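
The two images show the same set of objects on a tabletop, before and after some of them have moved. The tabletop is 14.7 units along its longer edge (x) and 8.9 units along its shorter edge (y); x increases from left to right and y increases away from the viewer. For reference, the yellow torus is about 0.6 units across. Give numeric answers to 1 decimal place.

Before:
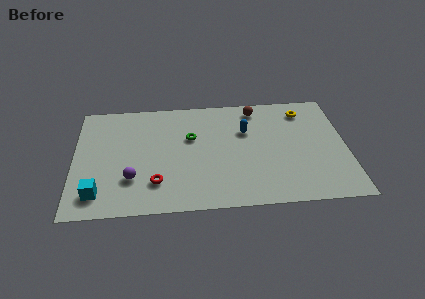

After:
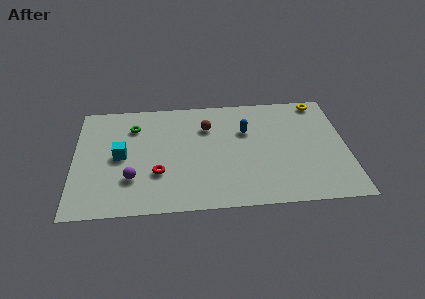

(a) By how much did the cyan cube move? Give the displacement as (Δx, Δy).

(1.2, 2.8)

The cyan cube was at about (1.3, 1.6) and moved to about (2.5, 4.4).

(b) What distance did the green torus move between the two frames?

3.3

From (6.3, 5.6) to (3.2, 6.7), the green torus covered √(3.1² + 1.1²) ≈ 3.3 units.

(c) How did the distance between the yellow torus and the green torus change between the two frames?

+3.9

They were about 6.4 units apart before and 10.3 after — 3.9 units further apart.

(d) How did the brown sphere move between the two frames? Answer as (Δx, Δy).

(-2.7, -1.3)

The brown sphere was at about (9.9, 7.7) and moved to about (7.2, 6.4).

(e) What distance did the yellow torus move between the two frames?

1.1

The yellow torus moved from about (12.5, 7.3) to (13.4, 8.0), a distance of √(0.9² + 0.7²) ≈ 1.1.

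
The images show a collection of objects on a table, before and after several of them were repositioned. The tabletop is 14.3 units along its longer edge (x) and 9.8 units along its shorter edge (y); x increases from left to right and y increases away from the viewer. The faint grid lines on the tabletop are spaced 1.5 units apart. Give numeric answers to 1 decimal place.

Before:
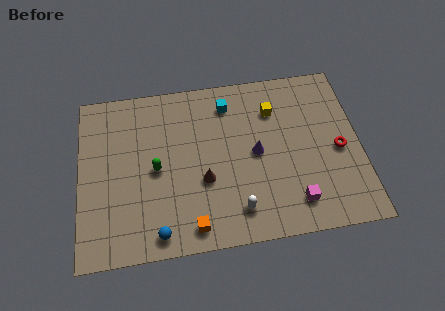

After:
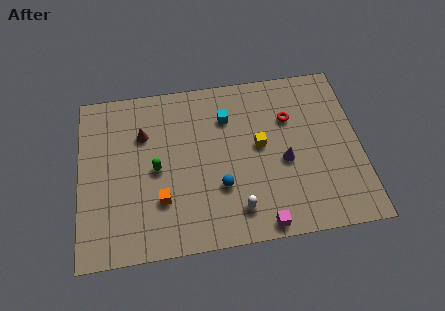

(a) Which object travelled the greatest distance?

the brown cone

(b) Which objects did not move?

the green capsule and the white capsule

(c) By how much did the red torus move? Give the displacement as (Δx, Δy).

(-2.4, 2.2)

The red torus was at about (13.2, 4.5) and moved to about (10.8, 6.7).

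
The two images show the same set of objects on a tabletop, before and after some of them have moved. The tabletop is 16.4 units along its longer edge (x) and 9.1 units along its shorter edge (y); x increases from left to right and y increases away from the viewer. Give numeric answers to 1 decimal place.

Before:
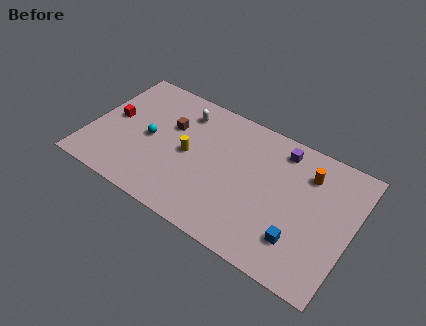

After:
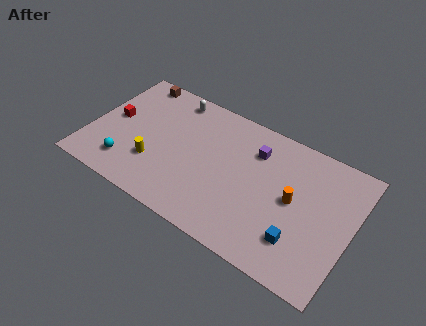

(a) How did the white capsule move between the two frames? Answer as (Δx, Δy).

(-0.8, 0.7)

The white capsule started near (5.4, 7.3) and ended near (4.6, 8.0).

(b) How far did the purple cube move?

1.7

The purple cube moved from about (11.6, 7.7) to (10.1, 6.8), a distance of √(1.5² + 0.9²) ≈ 1.7.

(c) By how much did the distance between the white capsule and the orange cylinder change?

+0.8

The distance was about 8.0 in the first image and 8.8 in the second, so they moved 0.8 units further apart.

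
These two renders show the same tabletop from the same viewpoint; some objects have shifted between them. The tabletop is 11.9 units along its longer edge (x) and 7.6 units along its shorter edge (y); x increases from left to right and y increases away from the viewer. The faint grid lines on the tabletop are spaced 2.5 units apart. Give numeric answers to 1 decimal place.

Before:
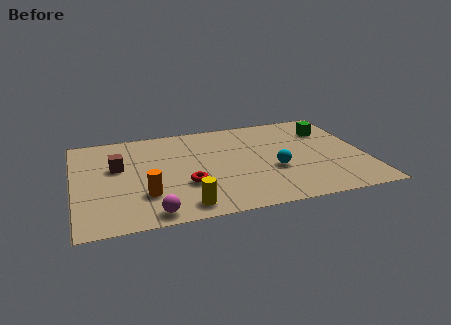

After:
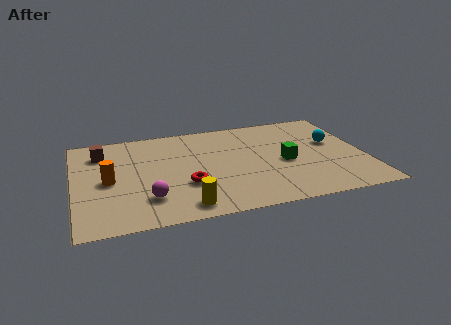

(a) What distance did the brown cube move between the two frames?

1.4

The brown cube was near (1.8, 4.6) before and (1.2, 5.9) after, so it travelled √(0.6² + 1.3²) ≈ 1.4 units.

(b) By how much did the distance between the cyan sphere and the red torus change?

+2.9

Before: roughly 3.6 units apart; after: 6.5. That's 2.9 units further apart.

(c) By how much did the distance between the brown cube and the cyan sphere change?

+3.1

The distance was about 6.5 in the first image and 9.6 in the second, so they moved 3.1 units further apart.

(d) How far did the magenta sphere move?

1.1

The magenta sphere moved from about (3.0, 0.8) to (2.9, 1.9), a distance of √(0.1² + 1.1²) ≈ 1.1.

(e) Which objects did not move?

the yellow cylinder and the red torus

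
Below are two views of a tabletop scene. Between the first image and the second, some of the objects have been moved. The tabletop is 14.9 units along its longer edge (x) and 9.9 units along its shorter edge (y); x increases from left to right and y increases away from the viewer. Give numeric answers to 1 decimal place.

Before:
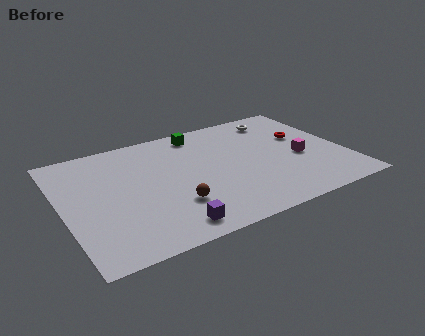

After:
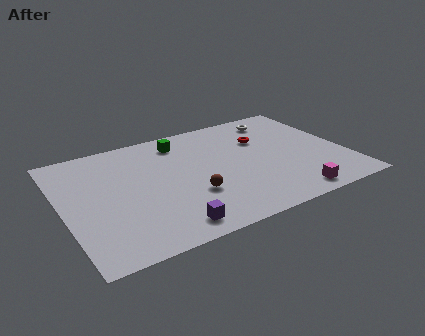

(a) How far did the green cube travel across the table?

1.2

The green cube was near (7.7, 8.6) before and (6.6, 8.2) after, so it travelled √(1.1² + 0.4²) ≈ 1.2 units.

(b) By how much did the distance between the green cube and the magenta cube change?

+2.1

Before: roughly 6.5 units apart; after: 8.6. That's 2.1 units further apart.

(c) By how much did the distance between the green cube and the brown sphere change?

-1.2

Before: roughly 6.1 units apart; after: 4.9. That's 1.2 units closer together.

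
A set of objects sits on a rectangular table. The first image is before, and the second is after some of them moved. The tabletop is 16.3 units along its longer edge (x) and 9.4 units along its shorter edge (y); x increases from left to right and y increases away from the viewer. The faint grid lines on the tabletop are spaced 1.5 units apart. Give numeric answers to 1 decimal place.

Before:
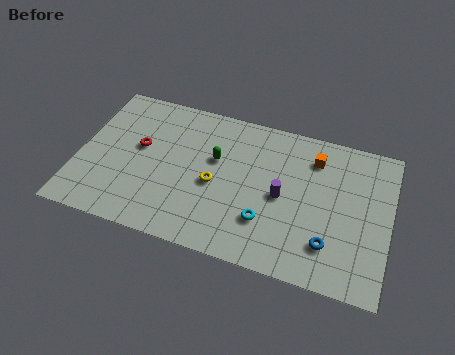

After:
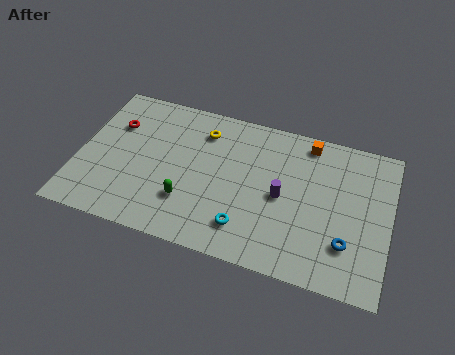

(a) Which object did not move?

the purple cylinder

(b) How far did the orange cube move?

1.0

From (12.2, 7.4) to (11.8, 8.3), the orange cube covered √(0.4² + 0.9²) ≈ 1.0 units.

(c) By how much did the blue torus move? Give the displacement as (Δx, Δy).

(0.9, 0.3)

The blue torus started near (13.3, 2.3) and ended near (14.2, 2.6).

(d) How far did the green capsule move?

3.3

The green capsule was near (7.1, 5.8) before and (5.9, 2.7) after, so it travelled √(1.2² + 3.1²) ≈ 3.3 units.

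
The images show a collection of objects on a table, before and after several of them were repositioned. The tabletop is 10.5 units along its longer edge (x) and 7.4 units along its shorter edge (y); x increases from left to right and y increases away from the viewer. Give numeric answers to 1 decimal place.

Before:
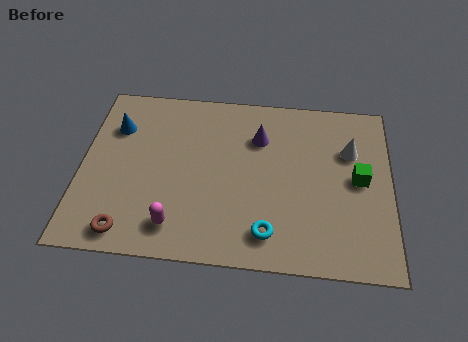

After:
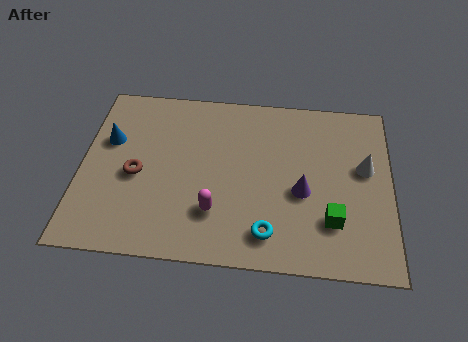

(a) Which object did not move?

the cyan torus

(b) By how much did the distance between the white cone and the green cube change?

+1.3

Before: roughly 1.2 units apart; after: 2.5. That's 1.3 units further apart.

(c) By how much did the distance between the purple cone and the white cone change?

-0.7

They were about 3.1 units apart before and 2.4 after — 0.7 units closer together.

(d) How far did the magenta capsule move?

1.5

The magenta capsule was near (3.3, 1.3) before and (4.6, 2.0) after, so it travelled √(1.3² + 0.7²) ≈ 1.5 units.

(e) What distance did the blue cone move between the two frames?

0.6

The blue cone was near (1.1, 5.3) before and (0.9, 4.7) after, so it travelled √(0.2² + 0.6²) ≈ 0.6 units.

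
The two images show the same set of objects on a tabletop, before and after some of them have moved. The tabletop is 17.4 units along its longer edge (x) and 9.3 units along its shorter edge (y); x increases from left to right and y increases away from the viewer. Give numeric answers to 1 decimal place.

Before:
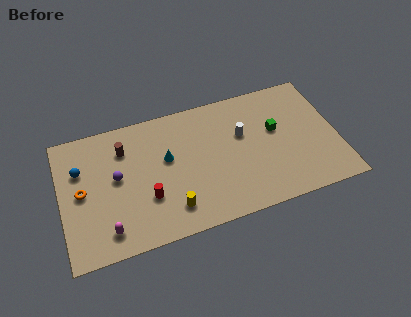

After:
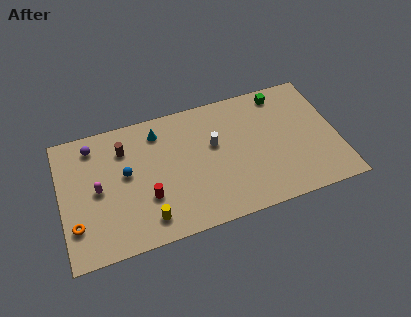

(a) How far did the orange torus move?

2.3

The orange torus moved from about (1.3, 4.7) to (0.8, 2.5), a distance of √(0.5² + 2.2²) ≈ 2.3.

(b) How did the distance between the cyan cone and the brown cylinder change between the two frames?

-0.7

The distance was about 3.0 in the first image and 2.3 in the second, so they moved 0.7 units closer together.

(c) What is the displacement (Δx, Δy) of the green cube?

(0.6, 2.6)

From the two frames, the green cube sits at roughly (13.6, 5.5) before and (14.2, 8.1) after.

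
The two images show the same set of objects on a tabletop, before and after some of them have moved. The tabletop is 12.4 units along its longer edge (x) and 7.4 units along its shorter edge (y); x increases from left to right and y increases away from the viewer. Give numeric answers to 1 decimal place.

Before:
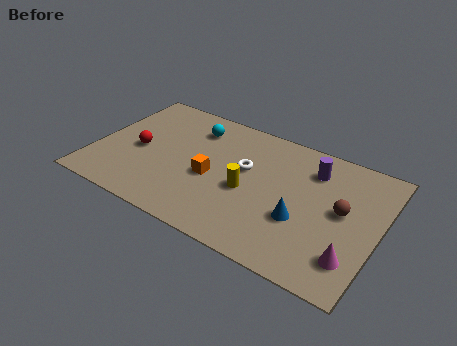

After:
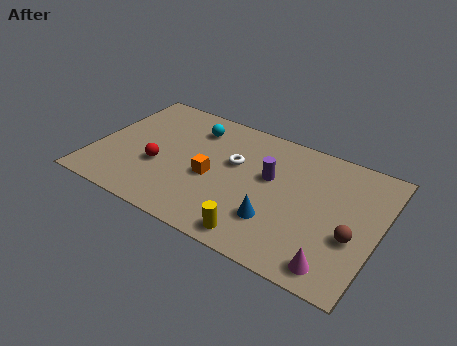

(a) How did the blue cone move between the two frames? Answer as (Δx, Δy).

(-1.0, -0.6)

The blue cone was at about (9.2, 2.7) and moved to about (8.2, 2.1).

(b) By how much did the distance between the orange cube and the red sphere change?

-1.0

Before: roughly 3.3 units apart; after: 2.3. That's 1.0 units closer together.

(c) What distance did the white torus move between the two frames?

0.5

From (6.5, 4.4) to (6.0, 4.5), the white torus covered √(0.5² + 0.1²) ≈ 0.5 units.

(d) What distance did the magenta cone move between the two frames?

0.9

The magenta cone was near (11.5, 1.7) before and (10.9, 1.0) after, so it travelled √(0.6² + 0.7²) ≈ 0.9 units.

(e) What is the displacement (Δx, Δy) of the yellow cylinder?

(0.8, -2.3)

The yellow cylinder was at about (6.8, 3.2) and moved to about (7.6, 0.9).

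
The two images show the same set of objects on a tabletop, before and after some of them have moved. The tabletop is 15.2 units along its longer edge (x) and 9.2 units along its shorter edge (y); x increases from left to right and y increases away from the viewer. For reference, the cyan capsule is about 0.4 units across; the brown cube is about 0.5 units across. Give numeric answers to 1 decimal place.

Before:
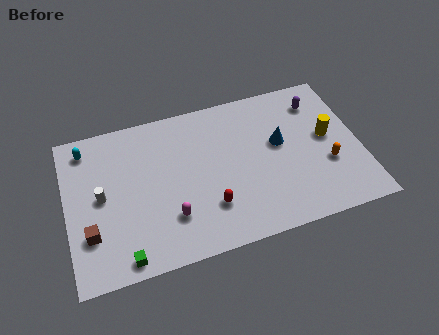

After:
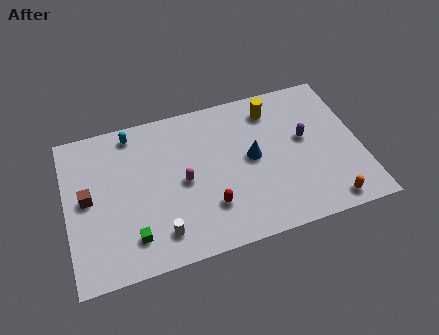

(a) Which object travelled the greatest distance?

the white cylinder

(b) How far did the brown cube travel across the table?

2.1

The brown cube moved from about (1.1, 2.7) to (1.1, 4.8), a distance of √(0.0² + 2.1²) ≈ 2.1.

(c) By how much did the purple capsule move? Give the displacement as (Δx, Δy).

(-0.9, -2.1)

The purple capsule was at about (13.3, 7.3) and moved to about (12.4, 5.2).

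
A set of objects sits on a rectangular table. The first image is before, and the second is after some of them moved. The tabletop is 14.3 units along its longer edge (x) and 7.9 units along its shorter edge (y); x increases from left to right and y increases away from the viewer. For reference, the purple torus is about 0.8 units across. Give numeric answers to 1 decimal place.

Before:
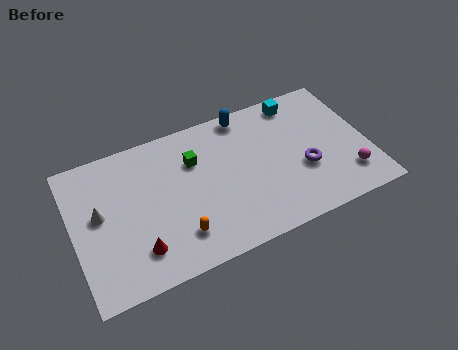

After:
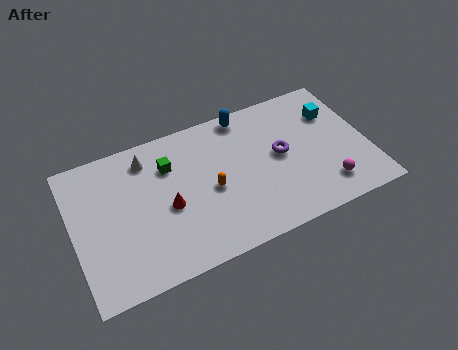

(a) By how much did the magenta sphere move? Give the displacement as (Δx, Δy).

(-1.1, -0.2)

The magenta sphere started near (13.1, 1.8) and ended near (12.0, 1.6).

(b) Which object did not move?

the blue capsule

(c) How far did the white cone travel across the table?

3.3

From (1.3, 4.4) to (3.8, 6.5), the white cone covered √(2.5² + 2.1²) ≈ 3.3 units.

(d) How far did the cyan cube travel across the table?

2.1

The cyan cube was near (11.3, 6.9) before and (12.9, 5.6) after, so it travelled √(1.6² + 1.3²) ≈ 2.1 units.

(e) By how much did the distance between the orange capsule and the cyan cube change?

-1.7

Before: roughly 8.3 units apart; after: 6.6. That's 1.7 units closer together.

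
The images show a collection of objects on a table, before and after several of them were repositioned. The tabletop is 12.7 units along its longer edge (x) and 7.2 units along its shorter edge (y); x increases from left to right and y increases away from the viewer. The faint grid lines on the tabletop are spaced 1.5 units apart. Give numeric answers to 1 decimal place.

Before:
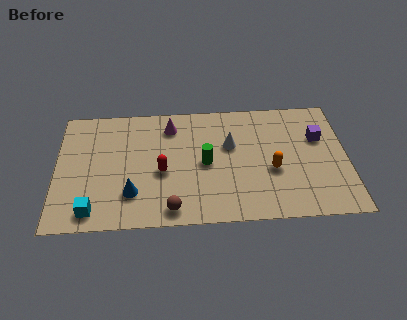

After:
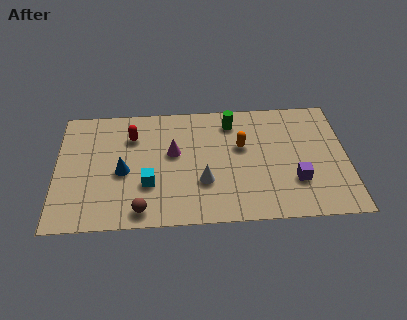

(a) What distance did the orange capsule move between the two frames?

2.0

From (9.4, 2.9) to (8.1, 4.4), the orange capsule covered √(1.3² + 1.5²) ≈ 2.0 units.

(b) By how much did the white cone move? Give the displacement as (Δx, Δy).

(-1.2, -2.1)

The white cone was at about (7.6, 4.5) and moved to about (6.4, 2.4).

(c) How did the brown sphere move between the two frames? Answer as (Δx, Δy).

(-1.3, 0.0)

The brown sphere was at about (5.0, 0.9) and moved to about (3.7, 0.9).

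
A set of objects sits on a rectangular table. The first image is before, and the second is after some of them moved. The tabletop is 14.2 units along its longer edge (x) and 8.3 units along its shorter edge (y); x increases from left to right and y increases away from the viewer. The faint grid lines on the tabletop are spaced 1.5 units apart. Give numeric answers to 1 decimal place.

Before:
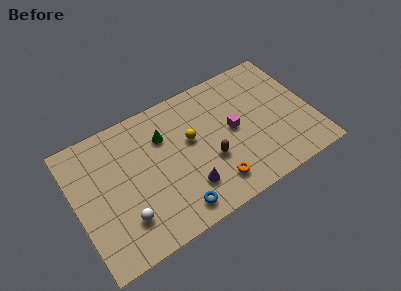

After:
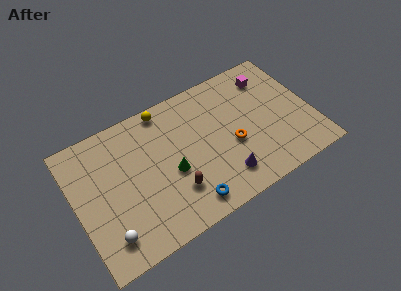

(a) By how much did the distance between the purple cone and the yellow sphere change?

+3.5

Before: roughly 2.9 units apart; after: 6.4. That's 3.5 units further apart.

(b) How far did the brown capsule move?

2.4

From (7.9, 3.1) to (5.6, 2.3), the brown capsule covered √(2.3² + 0.8²) ≈ 2.4 units.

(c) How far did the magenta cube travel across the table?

3.5

The magenta cube moved from about (9.5, 4.3) to (12.1, 6.6), a distance of √(2.6² + 2.3²) ≈ 3.5.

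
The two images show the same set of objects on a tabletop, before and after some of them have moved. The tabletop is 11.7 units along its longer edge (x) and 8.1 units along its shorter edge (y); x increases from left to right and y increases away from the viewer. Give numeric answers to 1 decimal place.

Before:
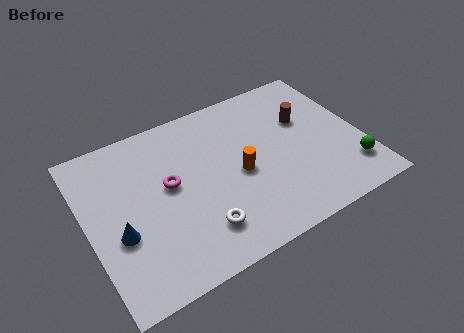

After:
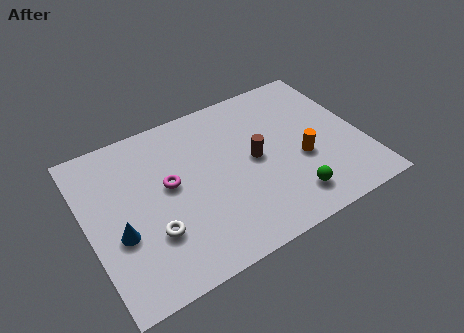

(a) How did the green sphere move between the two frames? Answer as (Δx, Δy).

(-2.7, -0.3)

The green sphere started near (10.9, 1.8) and ended near (8.2, 1.5).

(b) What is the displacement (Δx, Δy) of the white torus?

(-1.9, 0.7)

The white torus started near (4.4, 1.8) and ended near (2.5, 2.5).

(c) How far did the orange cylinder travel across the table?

2.6

The orange cylinder was near (6.4, 3.7) before and (9.0, 3.2) after, so it travelled √(2.6² + 0.5²) ≈ 2.6 units.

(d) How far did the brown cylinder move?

2.6

The brown cylinder was near (9.5, 5.2) before and (7.1, 4.1) after, so it travelled √(2.4² + 1.1²) ≈ 2.6 units.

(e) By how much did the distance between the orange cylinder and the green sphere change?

-3.0

They were about 4.9 units apart before and 1.9 after — 3.0 units closer together.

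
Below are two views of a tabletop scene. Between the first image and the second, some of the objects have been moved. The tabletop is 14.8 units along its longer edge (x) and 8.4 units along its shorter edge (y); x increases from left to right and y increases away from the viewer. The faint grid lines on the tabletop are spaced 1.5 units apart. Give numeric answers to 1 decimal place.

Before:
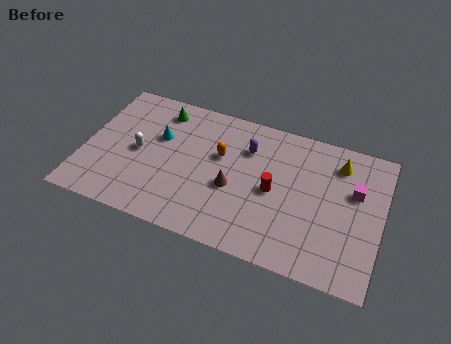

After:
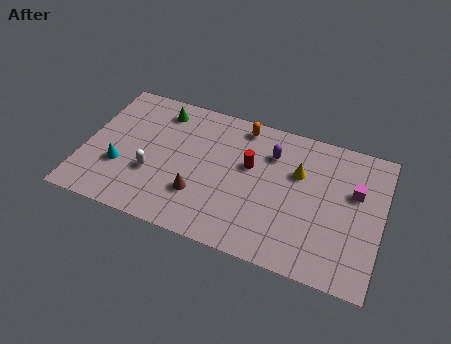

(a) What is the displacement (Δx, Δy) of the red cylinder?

(-1.3, 1.1)

The red cylinder was at about (9.5, 4.0) and moved to about (8.2, 5.1).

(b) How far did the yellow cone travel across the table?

2.2

The yellow cone was near (12.5, 6.7) before and (10.6, 5.5) after, so it travelled √(1.9² + 1.2²) ≈ 2.2 units.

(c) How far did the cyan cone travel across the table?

2.9

The cyan cone was near (3.6, 5.3) before and (1.9, 2.9) after, so it travelled √(1.7² + 2.4²) ≈ 2.9 units.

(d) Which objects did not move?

the magenta cube and the green cone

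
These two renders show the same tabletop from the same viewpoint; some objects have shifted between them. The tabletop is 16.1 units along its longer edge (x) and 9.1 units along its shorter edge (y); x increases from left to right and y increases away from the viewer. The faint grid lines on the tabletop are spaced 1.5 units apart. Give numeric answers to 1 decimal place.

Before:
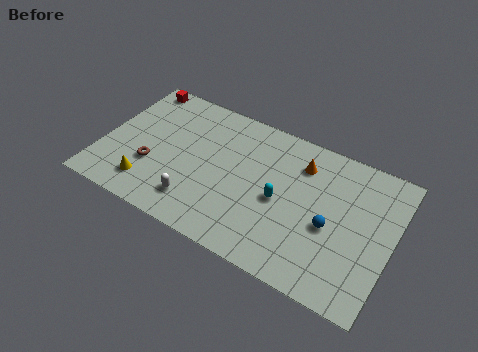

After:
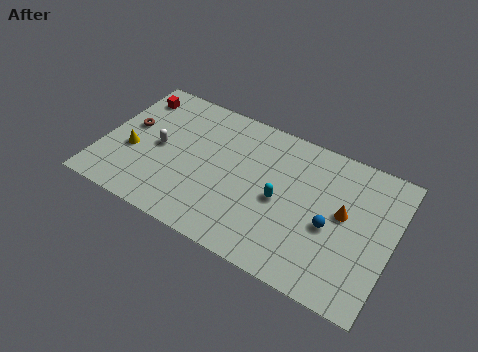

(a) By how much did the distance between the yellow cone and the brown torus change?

+0.3

The distance was about 1.3 in the first image and 1.6 in the second, so they moved 0.3 units further apart.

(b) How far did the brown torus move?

2.6

From (2.9, 3.1) to (1.3, 5.2), the brown torus covered √(1.6² + 2.1²) ≈ 2.6 units.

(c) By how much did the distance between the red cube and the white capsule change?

-4.2

The distance was about 7.7 in the first image and 3.5 in the second, so they moved 4.2 units closer together.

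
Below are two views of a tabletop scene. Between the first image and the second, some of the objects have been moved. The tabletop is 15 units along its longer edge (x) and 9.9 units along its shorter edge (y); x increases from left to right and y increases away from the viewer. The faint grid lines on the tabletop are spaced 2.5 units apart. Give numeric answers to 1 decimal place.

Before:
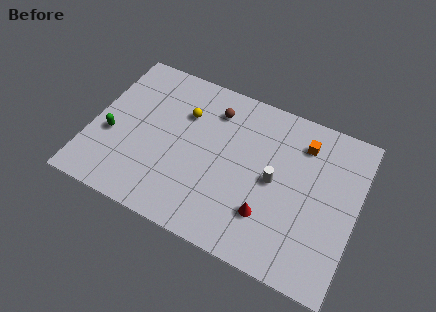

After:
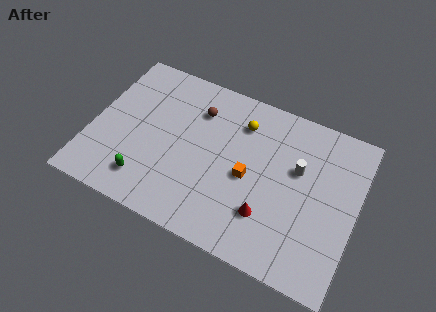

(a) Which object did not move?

the red cone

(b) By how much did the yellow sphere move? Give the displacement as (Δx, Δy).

(3.2, 0.7)

The yellow sphere was at about (5.0, 6.9) and moved to about (8.2, 7.6).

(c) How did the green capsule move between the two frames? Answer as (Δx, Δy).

(2.3, -2.0)

The green capsule started near (1.2, 3.9) and ended near (3.5, 1.9).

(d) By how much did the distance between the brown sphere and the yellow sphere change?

+0.7

They were about 1.8 units apart before and 2.5 after — 0.7 units further apart.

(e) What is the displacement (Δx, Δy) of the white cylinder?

(1.2, 1.2)

From the two frames, the white cylinder sits at roughly (10.4, 4.9) before and (11.6, 6.1) after.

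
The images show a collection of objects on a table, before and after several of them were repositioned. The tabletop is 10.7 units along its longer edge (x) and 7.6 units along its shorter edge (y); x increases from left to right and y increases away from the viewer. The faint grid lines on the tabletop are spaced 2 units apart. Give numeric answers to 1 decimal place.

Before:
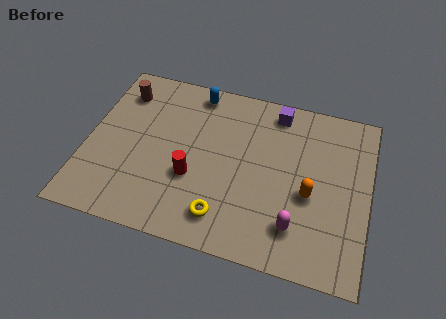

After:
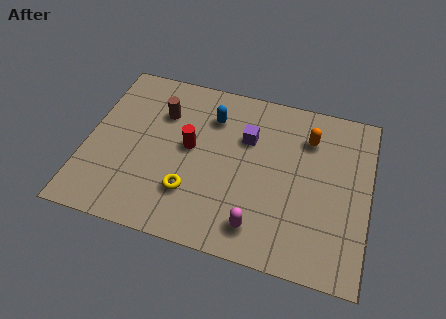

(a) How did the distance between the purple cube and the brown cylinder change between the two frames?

-2.6

Before: roughly 5.9 units apart; after: 3.3. That's 2.6 units closer together.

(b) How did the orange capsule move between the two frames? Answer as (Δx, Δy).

(-0.2, 2.5)

The orange capsule was at about (8.5, 3.2) and moved to about (8.3, 5.7).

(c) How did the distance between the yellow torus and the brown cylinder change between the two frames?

-2.7

Before: roughly 6.3 units apart; after: 3.6. That's 2.7 units closer together.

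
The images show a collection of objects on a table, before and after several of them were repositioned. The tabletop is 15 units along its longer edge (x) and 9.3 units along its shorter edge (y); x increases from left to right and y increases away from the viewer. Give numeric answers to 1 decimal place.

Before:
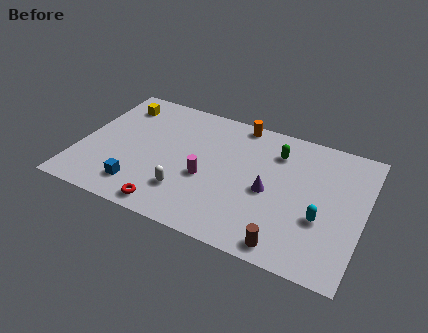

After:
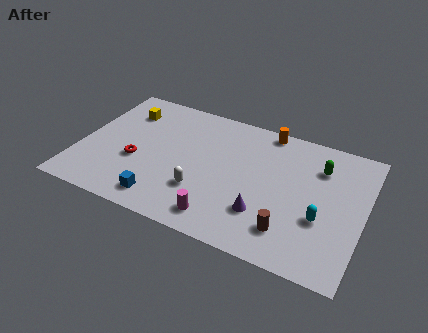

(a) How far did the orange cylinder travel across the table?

1.5

The orange cylinder was near (8.0, 8.5) before and (9.5, 8.5) after, so it travelled √(1.5² + 0.0²) ≈ 1.5 units.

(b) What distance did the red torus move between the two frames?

3.3

From (5.2, 1.0) to (3.1, 3.6), the red torus covered √(2.1² + 2.6²) ≈ 3.3 units.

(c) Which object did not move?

the cyan capsule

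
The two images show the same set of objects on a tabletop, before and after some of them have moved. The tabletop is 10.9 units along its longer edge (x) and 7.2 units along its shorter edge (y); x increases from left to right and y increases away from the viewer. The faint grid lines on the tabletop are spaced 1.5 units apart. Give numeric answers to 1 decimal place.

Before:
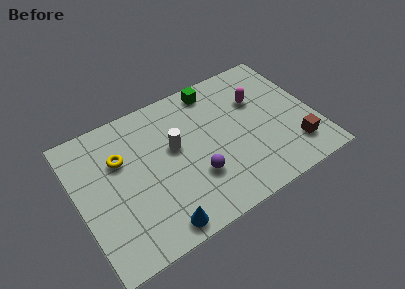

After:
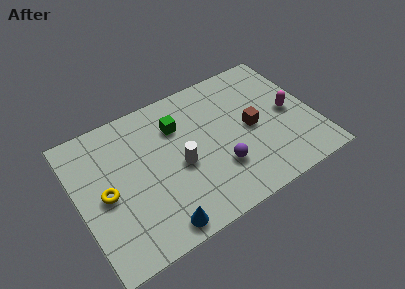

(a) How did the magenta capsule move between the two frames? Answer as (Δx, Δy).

(1.3, -1.3)

The magenta capsule started near (8.5, 4.8) and ended near (9.8, 3.5).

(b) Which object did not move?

the blue cone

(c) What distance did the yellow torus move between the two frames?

1.7

The yellow torus moved from about (2.1, 4.8) to (1.2, 3.4), a distance of √(0.9² + 1.4²) ≈ 1.7.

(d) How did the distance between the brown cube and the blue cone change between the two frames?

-1.0

Before: roughly 6.5 units apart; after: 5.5. That's 1.0 units closer together.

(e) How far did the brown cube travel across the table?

2.5

From (9.7, 1.6) to (8.0, 3.5), the brown cube covered √(1.7² + 1.9²) ≈ 2.5 units.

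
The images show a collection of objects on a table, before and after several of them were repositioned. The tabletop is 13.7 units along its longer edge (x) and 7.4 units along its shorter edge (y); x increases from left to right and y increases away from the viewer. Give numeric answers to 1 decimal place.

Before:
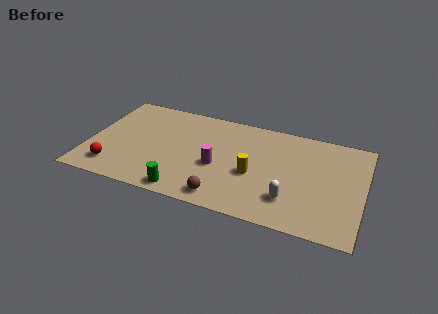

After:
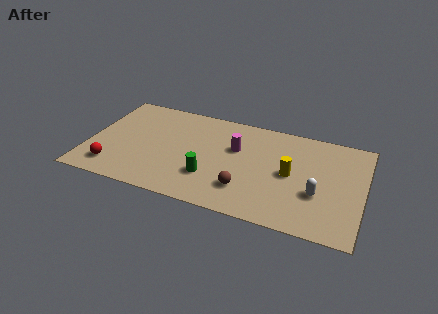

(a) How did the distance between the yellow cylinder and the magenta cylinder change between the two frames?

+1.2

The distance was about 1.8 in the first image and 3.0 in the second, so they moved 1.2 units further apart.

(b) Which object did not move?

the red sphere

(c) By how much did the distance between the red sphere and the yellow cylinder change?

+1.9

The distance was about 7.1 in the first image and 9.0 in the second, so they moved 1.9 units further apart.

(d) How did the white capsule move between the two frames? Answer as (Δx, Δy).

(1.3, 0.8)

The white capsule started near (10.2, 1.9) and ended near (11.5, 2.7).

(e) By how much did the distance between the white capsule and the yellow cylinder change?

-0.5

They were about 2.2 units apart before and 1.7 after — 0.5 units closer together.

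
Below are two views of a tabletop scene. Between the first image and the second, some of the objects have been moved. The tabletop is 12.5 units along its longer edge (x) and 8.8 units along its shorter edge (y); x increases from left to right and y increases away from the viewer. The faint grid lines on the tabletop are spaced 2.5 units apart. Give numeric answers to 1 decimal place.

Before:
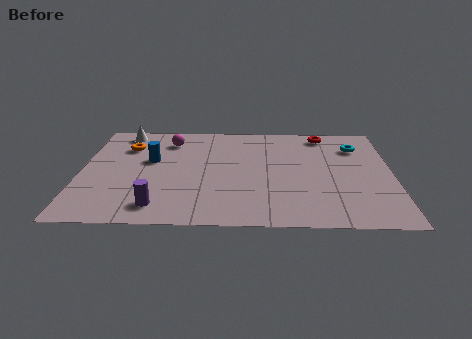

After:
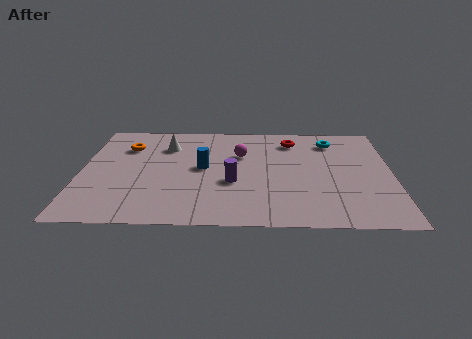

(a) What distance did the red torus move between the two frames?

1.4

From (9.8, 7.7) to (8.5, 7.1), the red torus covered √(1.3² + 0.6²) ≈ 1.4 units.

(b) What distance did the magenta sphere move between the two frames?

3.1

The magenta sphere moved from about (3.5, 7.0) to (6.4, 5.8), a distance of √(2.9² + 1.2²) ≈ 3.1.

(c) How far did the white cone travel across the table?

2.2

The white cone was near (1.6, 7.7) before and (3.4, 6.5) after, so it travelled √(1.8² + 1.2²) ≈ 2.2 units.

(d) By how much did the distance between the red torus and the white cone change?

-3.1

The distance was about 8.2 in the first image and 5.1 in the second, so they moved 3.1 units closer together.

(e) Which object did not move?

the orange torus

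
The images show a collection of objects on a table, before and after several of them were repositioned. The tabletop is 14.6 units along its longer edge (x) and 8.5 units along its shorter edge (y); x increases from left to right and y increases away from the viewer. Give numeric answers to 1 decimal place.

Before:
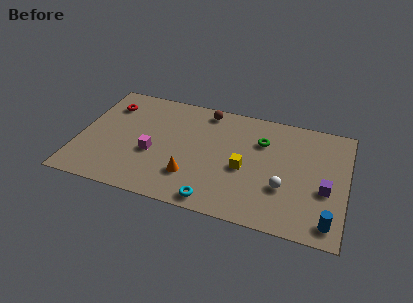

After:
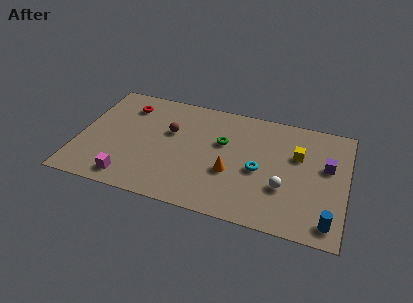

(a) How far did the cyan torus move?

3.6

From (7.7, 0.9) to (9.9, 3.8), the cyan torus covered √(2.2² + 2.9²) ≈ 3.6 units.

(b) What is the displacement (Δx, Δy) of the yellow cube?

(2.8, 1.8)

The yellow cube was at about (9.1, 3.7) and moved to about (11.9, 5.5).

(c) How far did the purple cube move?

1.7

The purple cube was near (13.5, 3.4) before and (13.5, 5.1) after, so it travelled √(0.0² + 1.7²) ≈ 1.7 units.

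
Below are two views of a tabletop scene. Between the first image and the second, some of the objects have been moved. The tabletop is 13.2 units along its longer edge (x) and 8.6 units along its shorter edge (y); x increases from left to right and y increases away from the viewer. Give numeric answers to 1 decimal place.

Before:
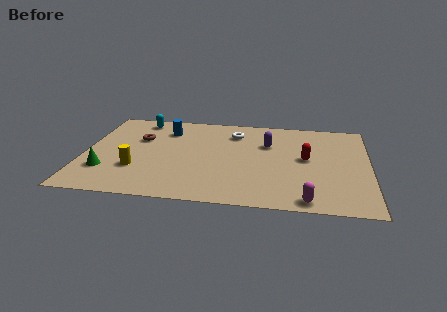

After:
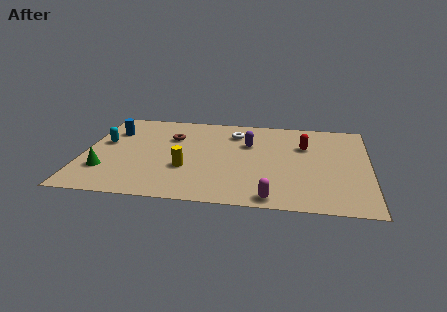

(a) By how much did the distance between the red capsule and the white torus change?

-0.6

Before: roughly 4.0 units apart; after: 3.4. That's 0.6 units closer together.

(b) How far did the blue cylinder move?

2.5

From (3.7, 6.6) to (1.2, 6.2), the blue cylinder covered √(2.5² + 0.4²) ≈ 2.5 units.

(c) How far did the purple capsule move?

0.9

The purple capsule moved from about (8.5, 5.8) to (7.6, 5.7), a distance of √(0.9² + 0.1²) ≈ 0.9.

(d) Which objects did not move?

the green cone and the white torus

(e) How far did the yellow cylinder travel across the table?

2.3

The yellow cylinder was near (2.5, 2.7) before and (4.8, 3.0) after, so it travelled √(2.3² + 0.3²) ≈ 2.3 units.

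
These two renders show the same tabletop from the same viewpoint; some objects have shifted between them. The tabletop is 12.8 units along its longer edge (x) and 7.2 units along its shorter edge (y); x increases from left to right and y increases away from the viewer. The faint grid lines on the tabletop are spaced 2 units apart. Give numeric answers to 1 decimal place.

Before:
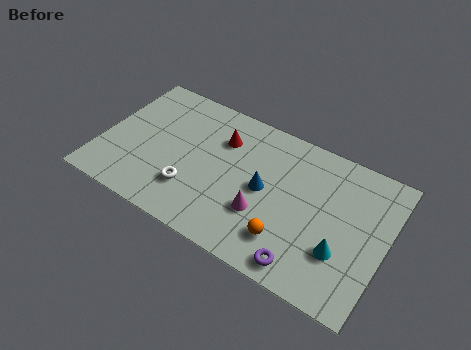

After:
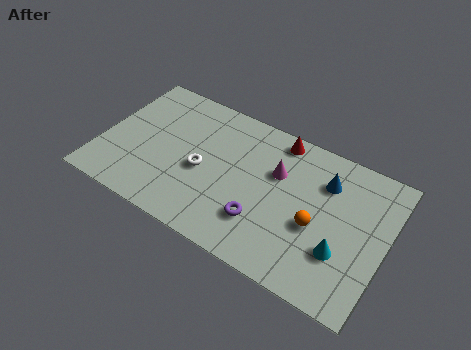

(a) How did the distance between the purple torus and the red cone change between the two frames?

-1.8

The distance was about 6.2 in the first image and 4.4 in the second, so they moved 1.8 units closer together.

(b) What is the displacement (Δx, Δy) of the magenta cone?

(0.3, 2.3)

The magenta cone was at about (7.5, 2.4) and moved to about (7.8, 4.7).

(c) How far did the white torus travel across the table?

1.2

The white torus moved from about (4.3, 2.0) to (4.6, 3.2), a distance of √(0.3² + 1.2²) ≈ 1.2.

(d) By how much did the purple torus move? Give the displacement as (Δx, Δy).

(-2.1, 1.1)

The purple torus started near (9.6, 0.9) and ended near (7.5, 2.0).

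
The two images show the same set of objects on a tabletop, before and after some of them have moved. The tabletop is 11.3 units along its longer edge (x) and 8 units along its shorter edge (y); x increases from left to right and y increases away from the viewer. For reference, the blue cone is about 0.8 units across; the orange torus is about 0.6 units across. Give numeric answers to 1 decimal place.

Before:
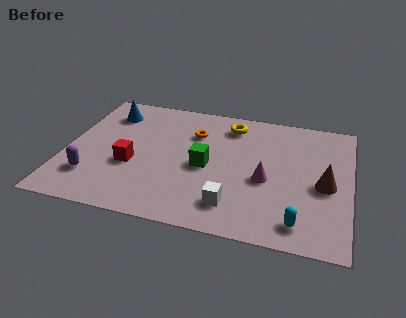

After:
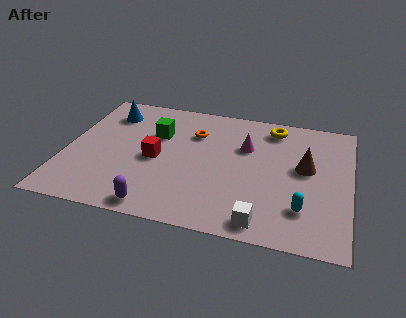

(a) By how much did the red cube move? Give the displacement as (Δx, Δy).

(0.9, 0.6)

The red cube started near (2.7, 3.1) and ended near (3.6, 3.7).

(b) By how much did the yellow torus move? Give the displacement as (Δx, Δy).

(1.7, 0.2)

From the two frames, the yellow torus sits at roughly (6.4, 6.6) before and (8.1, 6.8) after.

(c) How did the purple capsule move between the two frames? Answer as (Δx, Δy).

(2.7, -1.2)

The purple capsule started near (1.2, 2.0) and ended near (3.9, 0.8).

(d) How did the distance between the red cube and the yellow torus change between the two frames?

+0.4

The distance was about 5.1 in the first image and 5.5 in the second, so they moved 0.4 units further apart.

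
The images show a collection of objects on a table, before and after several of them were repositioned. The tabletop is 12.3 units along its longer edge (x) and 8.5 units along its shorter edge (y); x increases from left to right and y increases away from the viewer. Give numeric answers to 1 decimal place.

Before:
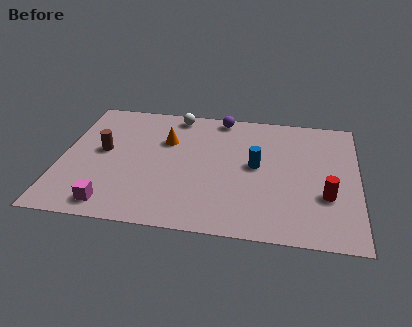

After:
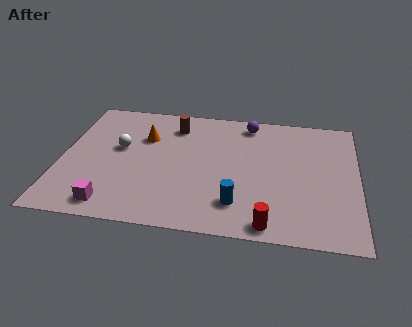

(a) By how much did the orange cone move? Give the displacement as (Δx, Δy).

(-0.9, 0.1)

The orange cone was at about (4.3, 5.7) and moved to about (3.4, 5.8).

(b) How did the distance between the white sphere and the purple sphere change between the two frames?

+4.0

The distance was about 1.9 in the first image and 5.9 in the second, so they moved 4.0 units further apart.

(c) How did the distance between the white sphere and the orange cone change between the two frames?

-0.6

They were about 1.9 units apart before and 1.3 after — 0.6 units closer together.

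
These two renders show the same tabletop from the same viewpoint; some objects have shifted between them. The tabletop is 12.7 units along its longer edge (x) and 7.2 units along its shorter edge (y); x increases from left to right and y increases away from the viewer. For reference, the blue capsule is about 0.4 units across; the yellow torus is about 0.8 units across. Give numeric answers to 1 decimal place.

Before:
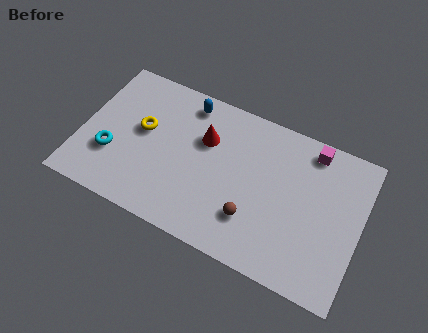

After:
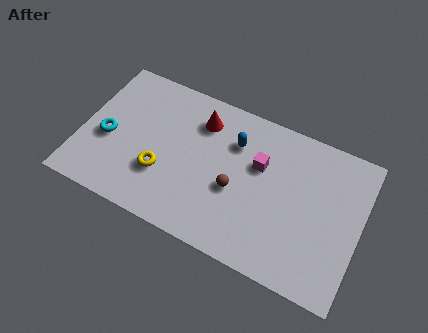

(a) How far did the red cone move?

0.9

From (5.5, 4.8) to (5.2, 5.6), the red cone covered √(0.3² + 0.8²) ≈ 0.9 units.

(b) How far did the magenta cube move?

2.8

The magenta cube was near (10.2, 6.3) before and (8.0, 4.6) after, so it travelled √(2.2² + 1.7²) ≈ 2.8 units.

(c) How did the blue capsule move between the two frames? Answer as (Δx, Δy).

(2.3, -1.0)

The blue capsule started near (4.5, 6.2) and ended near (6.8, 5.2).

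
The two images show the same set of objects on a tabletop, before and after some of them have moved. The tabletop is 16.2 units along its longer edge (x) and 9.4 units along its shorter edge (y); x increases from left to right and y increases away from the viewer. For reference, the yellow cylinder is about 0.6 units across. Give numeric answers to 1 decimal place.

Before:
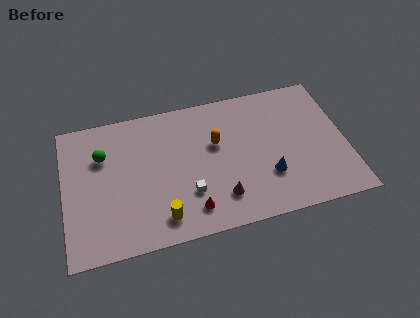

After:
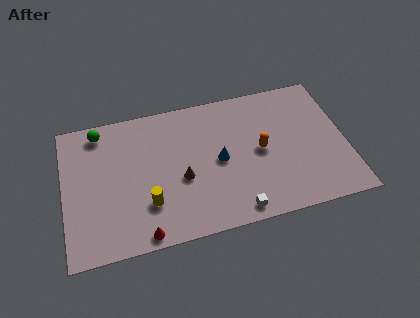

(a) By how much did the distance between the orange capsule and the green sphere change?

+3.2

Before: roughly 6.5 units apart; after: 9.7. That's 3.2 units further apart.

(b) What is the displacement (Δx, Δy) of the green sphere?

(-0.1, 1.7)

The green sphere started near (2.3, 6.5) and ended near (2.2, 8.2).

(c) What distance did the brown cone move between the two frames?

2.8

The brown cone moved from about (8.8, 2.1) to (6.7, 3.9), a distance of √(2.1² + 1.8²) ≈ 2.8.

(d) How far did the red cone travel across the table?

2.9

The red cone was near (7.1, 1.7) before and (4.3, 0.8) after, so it travelled √(2.8² + 0.9²) ≈ 2.9 units.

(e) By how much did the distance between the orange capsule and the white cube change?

+0.6

They were about 3.5 units apart before and 4.1 after — 0.6 units further apart.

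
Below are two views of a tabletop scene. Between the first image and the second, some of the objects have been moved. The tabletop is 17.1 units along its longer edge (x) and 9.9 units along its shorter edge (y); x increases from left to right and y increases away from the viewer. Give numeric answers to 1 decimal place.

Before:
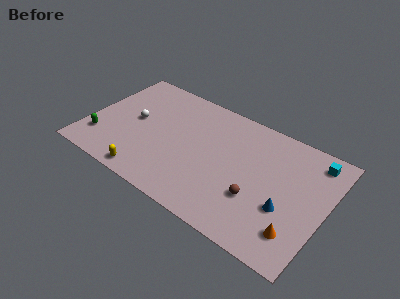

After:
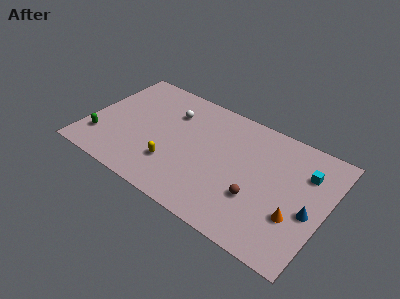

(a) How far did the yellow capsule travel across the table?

2.3

From (5.0, 1.0) to (6.5, 2.8), the yellow capsule covered √(1.5² + 1.8²) ≈ 2.3 units.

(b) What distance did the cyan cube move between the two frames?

1.4

The cyan cube was near (15.8, 8.4) before and (15.4, 7.1) after, so it travelled √(0.4² + 1.3²) ≈ 1.4 units.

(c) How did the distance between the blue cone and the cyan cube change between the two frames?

-2.0

The distance was about 5.0 in the first image and 3.0 in the second, so they moved 2.0 units closer together.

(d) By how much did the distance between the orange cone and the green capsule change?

-0.3

Before: roughly 14.3 units apart; after: 14.0. That's 0.3 units closer together.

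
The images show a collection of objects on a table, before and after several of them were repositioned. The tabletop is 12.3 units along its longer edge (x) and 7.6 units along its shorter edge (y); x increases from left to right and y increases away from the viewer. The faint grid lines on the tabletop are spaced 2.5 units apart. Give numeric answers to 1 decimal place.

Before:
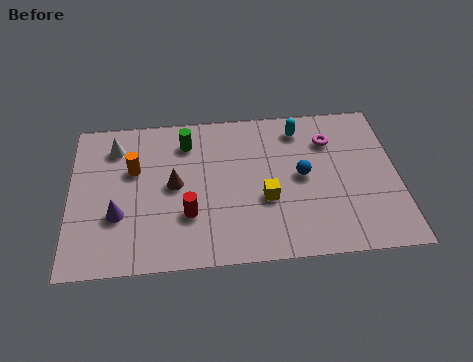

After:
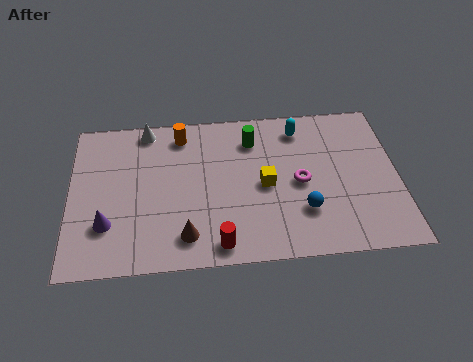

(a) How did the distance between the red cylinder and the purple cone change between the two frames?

+1.7

The distance was about 2.6 in the first image and 4.3 in the second, so they moved 1.7 units further apart.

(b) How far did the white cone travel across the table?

1.4

The white cone was near (1.7, 6.0) before and (2.9, 6.8) after, so it travelled √(1.2² + 0.8²) ≈ 1.4 units.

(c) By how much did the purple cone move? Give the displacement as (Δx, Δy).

(-0.4, -0.4)

The purple cone started near (1.8, 2.6) and ended near (1.4, 2.2).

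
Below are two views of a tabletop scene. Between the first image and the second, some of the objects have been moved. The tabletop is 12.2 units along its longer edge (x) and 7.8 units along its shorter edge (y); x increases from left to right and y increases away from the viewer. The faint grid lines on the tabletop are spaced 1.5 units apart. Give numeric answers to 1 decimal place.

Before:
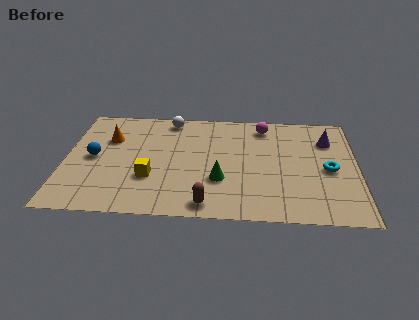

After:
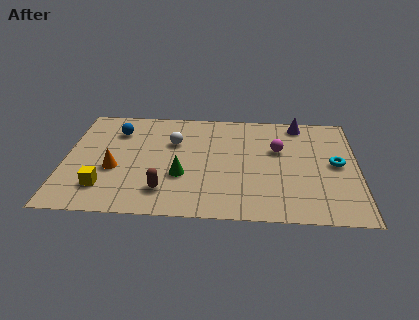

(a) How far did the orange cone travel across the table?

2.2

The orange cone was near (1.8, 5.3) before and (2.1, 3.1) after, so it travelled √(0.3² + 2.2²) ≈ 2.2 units.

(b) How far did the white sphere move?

1.7

The white sphere moved from about (4.3, 6.9) to (4.5, 5.2), a distance of √(0.2² + 1.7²) ≈ 1.7.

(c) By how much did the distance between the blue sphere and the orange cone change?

+1.3

The distance was about 1.5 in the first image and 2.8 in the second, so they moved 1.3 units further apart.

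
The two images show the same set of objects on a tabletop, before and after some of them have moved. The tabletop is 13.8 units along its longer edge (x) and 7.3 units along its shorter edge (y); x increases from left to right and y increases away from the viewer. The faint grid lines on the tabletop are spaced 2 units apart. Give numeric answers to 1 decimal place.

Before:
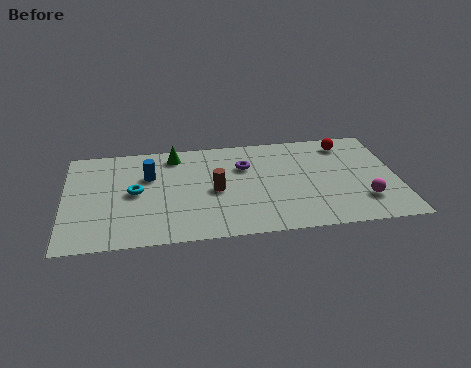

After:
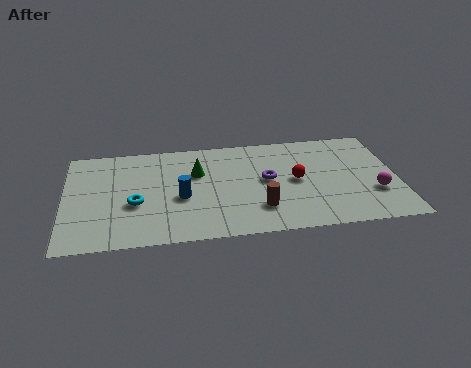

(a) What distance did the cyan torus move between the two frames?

0.8

The cyan torus was near (2.9, 3.7) before and (2.9, 2.9) after, so it travelled √(0.0² + 0.8²) ≈ 0.8 units.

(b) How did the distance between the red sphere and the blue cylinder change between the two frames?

-3.6

They were about 8.4 units apart before and 4.8 after — 3.6 units closer together.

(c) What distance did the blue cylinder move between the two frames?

2.1

The blue cylinder moved from about (3.5, 4.8) to (4.8, 3.1), a distance of √(1.3² + 1.7²) ≈ 2.1.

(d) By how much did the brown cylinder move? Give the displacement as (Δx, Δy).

(1.8, -1.5)

The brown cylinder was at about (6.2, 3.4) and moved to about (8.0, 1.9).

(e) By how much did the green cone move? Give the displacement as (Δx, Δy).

(0.9, -1.4)

From the two frames, the green cone sits at roughly (4.6, 6.2) before and (5.5, 4.8) after.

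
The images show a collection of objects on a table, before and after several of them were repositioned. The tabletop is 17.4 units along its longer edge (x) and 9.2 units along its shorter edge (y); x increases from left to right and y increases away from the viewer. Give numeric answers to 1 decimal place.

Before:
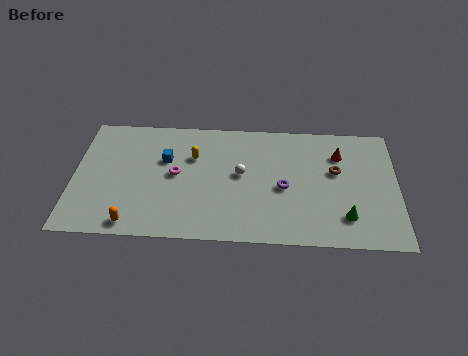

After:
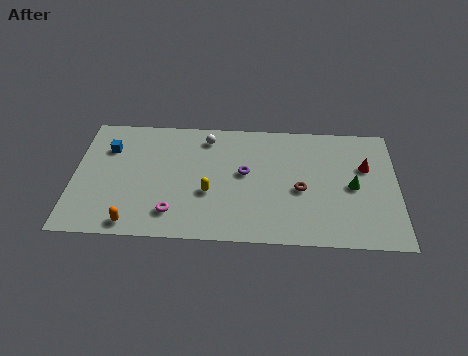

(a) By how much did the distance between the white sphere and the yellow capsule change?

+1.3

Before: roughly 2.9 units apart; after: 4.2. That's 1.3 units further apart.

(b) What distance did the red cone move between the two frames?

1.7

The red cone moved from about (14.3, 6.8) to (15.7, 5.9), a distance of √(1.4² + 0.9²) ≈ 1.7.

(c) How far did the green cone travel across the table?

2.3

From (14.6, 2.1) to (15.0, 4.4), the green cone covered √(0.4² + 2.3²) ≈ 2.3 units.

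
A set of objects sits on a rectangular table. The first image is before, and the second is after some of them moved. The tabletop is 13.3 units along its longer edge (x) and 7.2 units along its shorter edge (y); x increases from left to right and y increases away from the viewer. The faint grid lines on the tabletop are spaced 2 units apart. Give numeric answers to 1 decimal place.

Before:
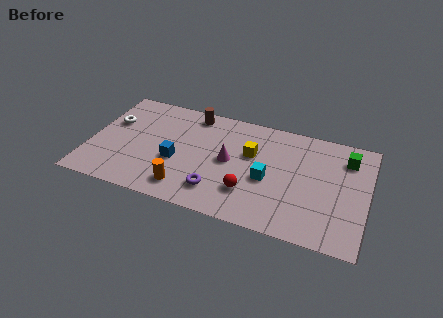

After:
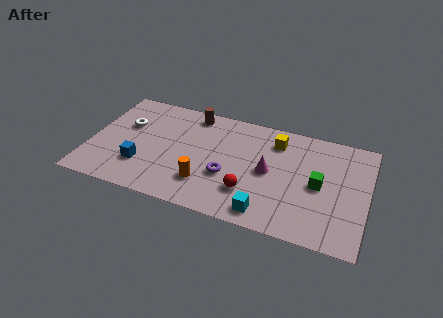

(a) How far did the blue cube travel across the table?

1.8

The blue cube moved from about (4.2, 2.9) to (2.6, 2.1), a distance of √(1.6² + 0.8²) ≈ 1.8.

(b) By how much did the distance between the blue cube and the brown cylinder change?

+1.3

The distance was about 3.4 in the first image and 4.7 in the second, so they moved 1.3 units further apart.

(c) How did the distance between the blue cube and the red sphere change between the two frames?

+1.5

Before: roughly 3.7 units apart; after: 5.2. That's 1.5 units further apart.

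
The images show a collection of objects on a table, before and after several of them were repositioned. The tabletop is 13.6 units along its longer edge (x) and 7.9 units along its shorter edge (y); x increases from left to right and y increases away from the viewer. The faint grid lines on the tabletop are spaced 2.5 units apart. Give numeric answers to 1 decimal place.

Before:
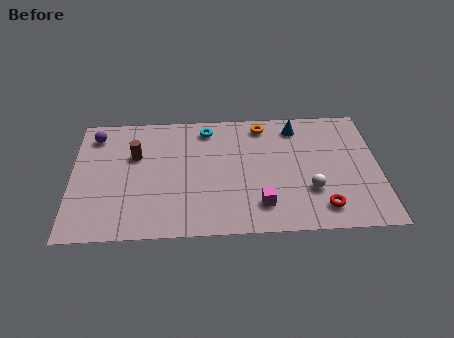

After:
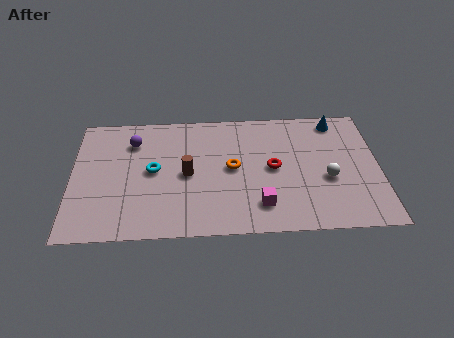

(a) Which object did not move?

the magenta cube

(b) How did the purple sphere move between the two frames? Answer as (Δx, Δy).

(1.7, -0.5)

The purple sphere was at about (1.0, 6.5) and moved to about (2.7, 6.0).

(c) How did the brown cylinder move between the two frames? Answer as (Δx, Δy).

(2.3, -1.3)

The brown cylinder was at about (2.8, 5.1) and moved to about (5.1, 3.8).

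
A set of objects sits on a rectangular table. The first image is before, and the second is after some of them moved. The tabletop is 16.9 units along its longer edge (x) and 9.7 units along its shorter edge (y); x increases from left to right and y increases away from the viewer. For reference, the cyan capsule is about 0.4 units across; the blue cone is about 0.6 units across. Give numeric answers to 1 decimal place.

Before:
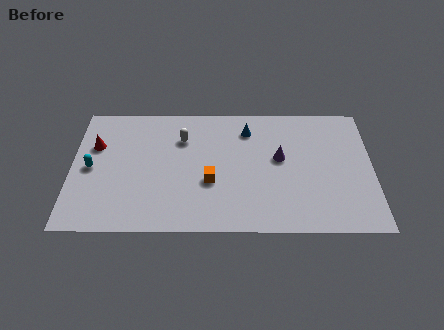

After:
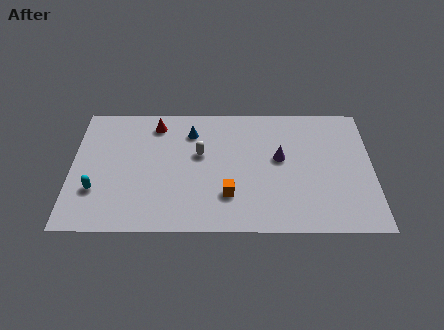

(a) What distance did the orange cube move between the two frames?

1.4

The orange cube was near (7.8, 3.7) before and (8.8, 2.7) after, so it travelled √(1.0² + 1.0²) ≈ 1.4 units.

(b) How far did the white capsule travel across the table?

1.6

The white capsule was near (6.2, 7.0) before and (7.2, 5.8) after, so it travelled √(1.0² + 1.2²) ≈ 1.6 units.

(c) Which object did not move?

the purple cone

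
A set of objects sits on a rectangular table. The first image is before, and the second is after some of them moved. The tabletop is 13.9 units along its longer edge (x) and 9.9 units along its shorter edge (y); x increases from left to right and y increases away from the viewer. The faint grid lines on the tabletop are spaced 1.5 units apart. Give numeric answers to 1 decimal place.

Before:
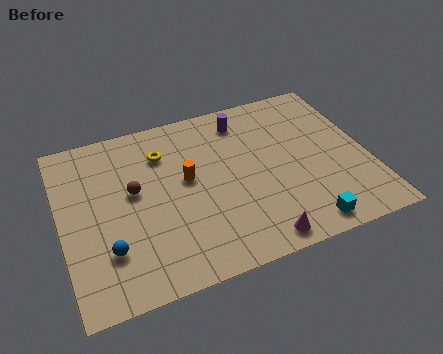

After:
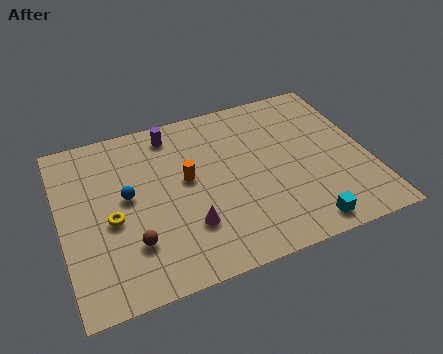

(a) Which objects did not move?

the cyan cube and the orange cylinder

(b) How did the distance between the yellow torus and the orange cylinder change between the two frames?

+1.6

The distance was about 2.1 in the first image and 3.7 in the second, so they moved 1.6 units further apart.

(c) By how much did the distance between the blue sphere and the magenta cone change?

-3.1

Before: roughly 6.7 units apart; after: 3.6. That's 3.1 units closer together.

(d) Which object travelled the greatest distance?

the yellow torus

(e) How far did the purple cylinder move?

3.3

From (8.6, 8.2) to (5.3, 8.5), the purple cylinder covered √(3.3² + 0.3²) ≈ 3.3 units.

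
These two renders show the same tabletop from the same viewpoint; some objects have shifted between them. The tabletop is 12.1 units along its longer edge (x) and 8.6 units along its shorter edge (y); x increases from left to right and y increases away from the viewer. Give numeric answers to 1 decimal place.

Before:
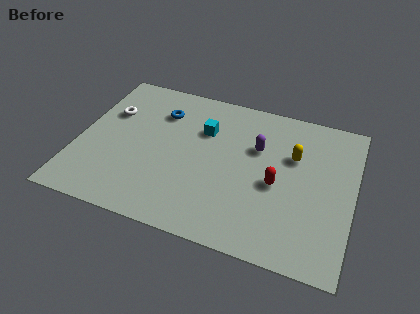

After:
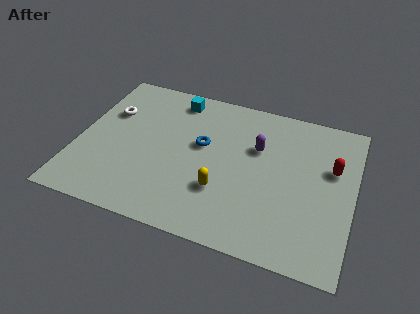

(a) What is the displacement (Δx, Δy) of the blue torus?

(2.0, -1.4)

From the two frames, the blue torus sits at roughly (3.4, 6.4) before and (5.4, 5.0) after.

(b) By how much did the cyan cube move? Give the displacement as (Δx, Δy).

(-1.4, 1.5)

The cyan cube started near (5.4, 5.9) and ended near (4.0, 7.4).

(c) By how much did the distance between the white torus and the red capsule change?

+2.1

Before: roughly 7.8 units apart; after: 9.9. That's 2.1 units further apart.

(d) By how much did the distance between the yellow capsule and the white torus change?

-2.1

They were about 8.2 units apart before and 6.1 after — 2.1 units closer together.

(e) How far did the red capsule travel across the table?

2.8

The red capsule was near (8.8, 3.8) before and (11.1, 5.4) after, so it travelled √(2.3² + 1.6²) ≈ 2.8 units.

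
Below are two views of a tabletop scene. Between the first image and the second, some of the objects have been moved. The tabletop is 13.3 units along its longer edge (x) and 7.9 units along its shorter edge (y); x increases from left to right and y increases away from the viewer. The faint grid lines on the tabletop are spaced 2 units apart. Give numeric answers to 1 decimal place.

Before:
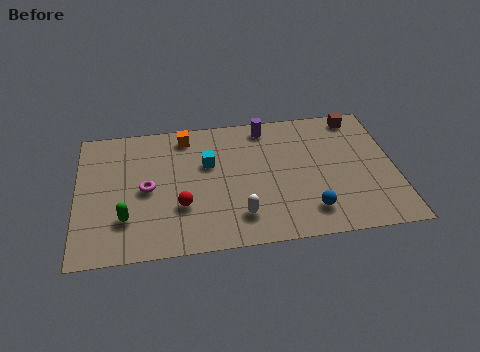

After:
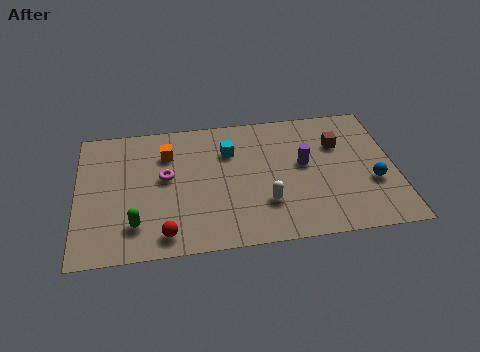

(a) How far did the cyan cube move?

1.1

From (5.5, 5.0) to (6.4, 5.6), the cyan cube covered √(0.9² + 0.6²) ≈ 1.1 units.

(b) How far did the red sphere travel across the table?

1.7

The red sphere was near (4.3, 2.6) before and (3.6, 1.1) after, so it travelled √(0.7² + 1.5²) ≈ 1.7 units.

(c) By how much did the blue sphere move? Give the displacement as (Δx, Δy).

(2.7, 1.3)

The blue sphere was at about (9.6, 1.6) and moved to about (12.3, 2.9).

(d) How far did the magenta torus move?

1.0

From (2.9, 3.8) to (3.7, 4.4), the magenta torus covered √(0.8² + 0.6²) ≈ 1.0 units.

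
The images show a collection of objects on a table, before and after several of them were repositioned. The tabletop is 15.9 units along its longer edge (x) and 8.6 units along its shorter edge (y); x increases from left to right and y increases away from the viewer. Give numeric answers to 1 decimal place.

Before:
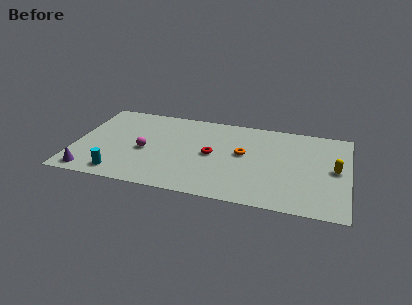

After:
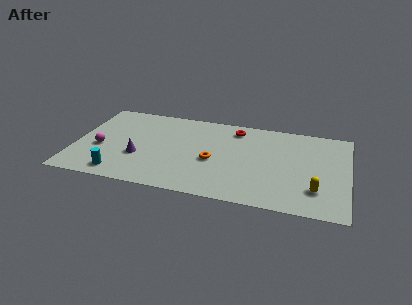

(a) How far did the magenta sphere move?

2.6

From (4.1, 3.8) to (1.5, 3.5), the magenta sphere covered √(2.6² + 0.3²) ≈ 2.6 units.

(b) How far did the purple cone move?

3.4

The purple cone moved from about (1.1, 1.0) to (3.8, 3.1), a distance of √(2.7² + 2.1²) ≈ 3.4.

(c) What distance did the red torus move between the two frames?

3.1

The red torus moved from about (8.0, 4.3) to (9.2, 7.2), a distance of √(1.2² + 2.9²) ≈ 3.1.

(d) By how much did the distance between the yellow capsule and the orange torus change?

+0.9

The distance was about 5.3 in the first image and 6.2 in the second, so they moved 0.9 units further apart.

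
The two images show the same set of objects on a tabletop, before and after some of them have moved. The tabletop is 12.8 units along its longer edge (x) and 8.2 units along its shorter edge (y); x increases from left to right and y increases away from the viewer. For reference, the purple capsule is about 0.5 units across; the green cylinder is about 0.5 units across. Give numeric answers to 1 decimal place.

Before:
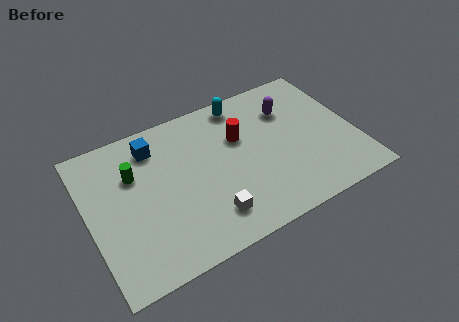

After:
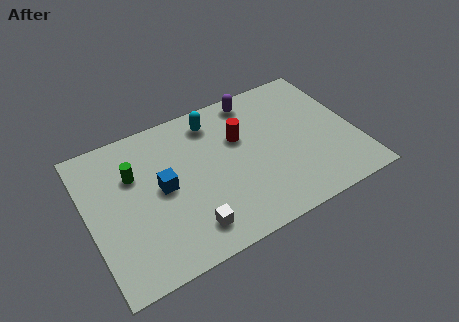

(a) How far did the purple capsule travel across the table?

2.0

From (9.9, 5.9) to (8.4, 7.2), the purple capsule covered √(1.5² + 1.3²) ≈ 2.0 units.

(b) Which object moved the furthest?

the blue cube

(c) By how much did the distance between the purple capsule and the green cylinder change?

-1.3

They were about 7.6 units apart before and 6.3 after — 1.3 units closer together.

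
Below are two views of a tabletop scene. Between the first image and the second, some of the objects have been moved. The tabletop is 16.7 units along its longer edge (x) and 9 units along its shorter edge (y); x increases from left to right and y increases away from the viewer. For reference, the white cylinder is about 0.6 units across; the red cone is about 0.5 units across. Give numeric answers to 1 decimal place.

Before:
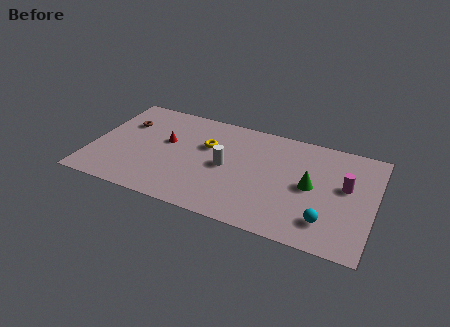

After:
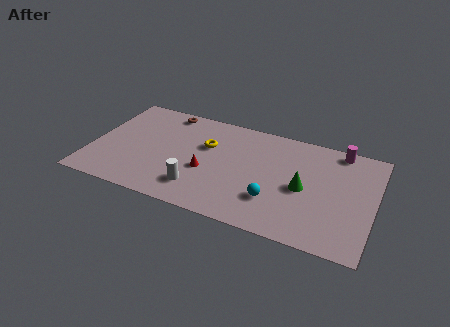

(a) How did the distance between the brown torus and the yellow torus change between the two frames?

-1.5

They were about 5.0 units apart before and 3.5 after — 1.5 units closer together.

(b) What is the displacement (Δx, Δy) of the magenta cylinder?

(-0.6, 2.9)

The magenta cylinder started near (15.0, 5.2) and ended near (14.4, 8.1).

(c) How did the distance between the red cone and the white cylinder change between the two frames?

-2.2

They were about 3.8 units apart before and 1.6 after — 2.2 units closer together.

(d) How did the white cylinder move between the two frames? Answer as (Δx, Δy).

(-1.4, -2.4)

The white cylinder started near (8.0, 4.4) and ended near (6.6, 2.0).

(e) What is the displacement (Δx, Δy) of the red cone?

(2.6, -1.7)

The red cone started near (4.3, 5.3) and ended near (6.9, 3.6).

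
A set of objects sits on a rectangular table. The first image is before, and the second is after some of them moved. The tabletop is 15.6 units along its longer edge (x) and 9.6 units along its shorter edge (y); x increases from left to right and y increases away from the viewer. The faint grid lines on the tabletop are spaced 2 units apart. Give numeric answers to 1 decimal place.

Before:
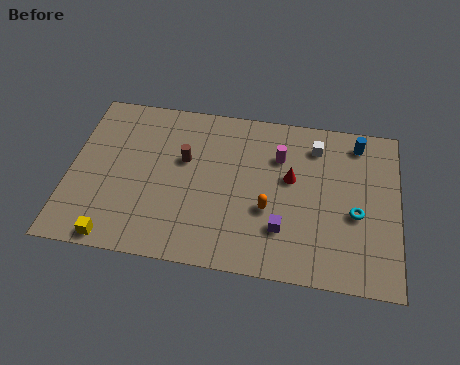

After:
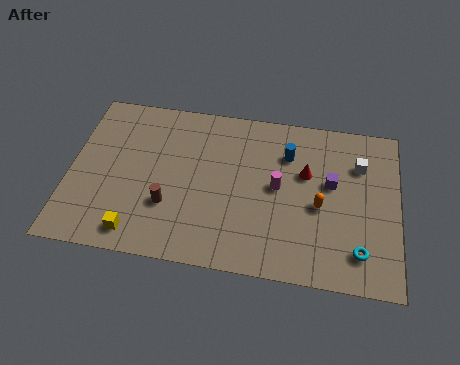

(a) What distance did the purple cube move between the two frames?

3.7

From (10.2, 2.6) to (12.4, 5.6), the purple cube covered √(2.2² + 3.0²) ≈ 3.7 units.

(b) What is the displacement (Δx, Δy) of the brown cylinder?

(-0.6, -2.8)

The brown cylinder was at about (5.4, 5.9) and moved to about (4.8, 3.1).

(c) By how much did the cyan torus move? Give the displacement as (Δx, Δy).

(0.2, -2.1)

The cyan torus was at about (13.6, 4.0) and moved to about (13.8, 1.9).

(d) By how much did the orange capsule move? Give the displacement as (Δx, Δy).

(2.4, 0.6)

The orange capsule started near (9.5, 3.6) and ended near (11.9, 4.2).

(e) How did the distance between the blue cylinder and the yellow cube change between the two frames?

-4.5

Before: roughly 13.4 units apart; after: 8.9. That's 4.5 units closer together.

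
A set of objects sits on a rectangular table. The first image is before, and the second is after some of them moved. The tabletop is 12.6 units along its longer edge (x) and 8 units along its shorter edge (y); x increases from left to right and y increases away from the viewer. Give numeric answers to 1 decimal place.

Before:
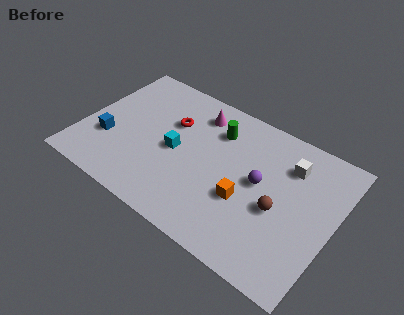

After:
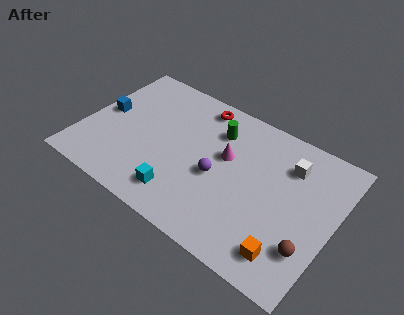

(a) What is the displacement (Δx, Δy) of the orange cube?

(2.4, -1.6)

From the two frames, the orange cube sits at roughly (8.4, 3.0) before and (10.8, 1.4) after.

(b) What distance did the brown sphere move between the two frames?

2.1

The brown sphere was near (10.0, 3.4) before and (11.7, 2.2) after, so it travelled √(1.7² + 1.2²) ≈ 2.1 units.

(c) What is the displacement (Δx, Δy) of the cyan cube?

(0.7, -2.3)

The cyan cube was at about (4.7, 3.8) and moved to about (5.4, 1.5).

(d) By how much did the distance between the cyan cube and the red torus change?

+3.9

Before: roughly 1.6 units apart; after: 5.5. That's 3.9 units further apart.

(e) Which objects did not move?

the white cube and the green cylinder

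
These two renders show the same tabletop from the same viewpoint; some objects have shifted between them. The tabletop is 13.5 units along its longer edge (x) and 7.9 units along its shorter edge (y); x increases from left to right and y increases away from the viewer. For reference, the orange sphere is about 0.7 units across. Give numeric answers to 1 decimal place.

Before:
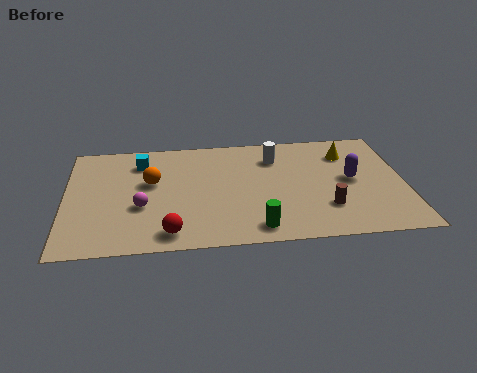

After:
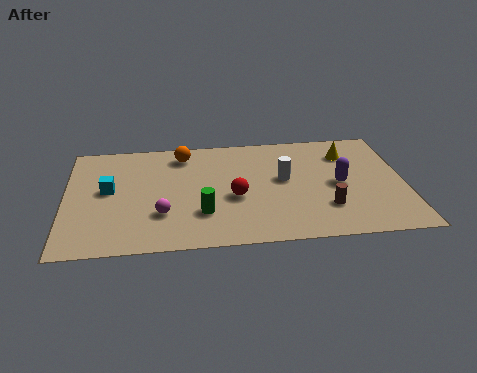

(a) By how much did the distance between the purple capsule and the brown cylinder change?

-0.5

They were about 2.2 units apart before and 1.7 after — 0.5 units closer together.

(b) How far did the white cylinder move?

1.6

The white cylinder was near (8.4, 6.0) before and (8.7, 4.4) after, so it travelled √(0.3² + 1.6²) ≈ 1.6 units.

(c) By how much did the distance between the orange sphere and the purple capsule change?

-1.2

They were about 8.0 units apart before and 6.8 after — 1.2 units closer together.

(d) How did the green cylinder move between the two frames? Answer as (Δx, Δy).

(-2.1, 1.2)

The green cylinder started near (7.5, 1.1) and ended near (5.4, 2.3).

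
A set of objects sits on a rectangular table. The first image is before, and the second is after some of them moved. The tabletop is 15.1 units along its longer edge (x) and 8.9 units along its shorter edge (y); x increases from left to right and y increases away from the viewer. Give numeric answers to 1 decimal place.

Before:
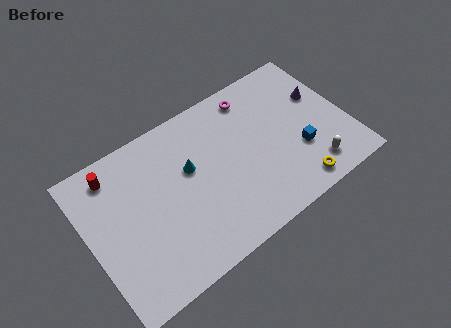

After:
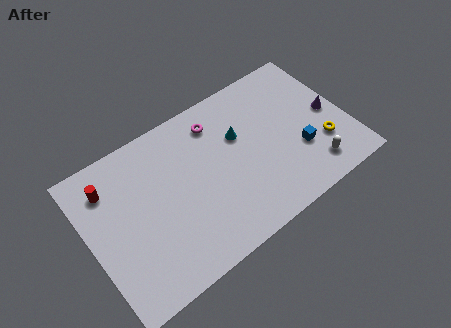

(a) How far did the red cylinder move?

0.7

The red cylinder was near (1.9, 7.5) before and (1.5, 6.9) after, so it travelled √(0.4² + 0.6²) ≈ 0.7 units.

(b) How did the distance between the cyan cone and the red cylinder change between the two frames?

+3.0

Before: roughly 4.6 units apart; after: 7.6. That's 3.0 units further apart.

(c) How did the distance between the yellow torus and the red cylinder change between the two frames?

+1.1

Before: roughly 11.5 units apart; after: 12.6. That's 1.1 units further apart.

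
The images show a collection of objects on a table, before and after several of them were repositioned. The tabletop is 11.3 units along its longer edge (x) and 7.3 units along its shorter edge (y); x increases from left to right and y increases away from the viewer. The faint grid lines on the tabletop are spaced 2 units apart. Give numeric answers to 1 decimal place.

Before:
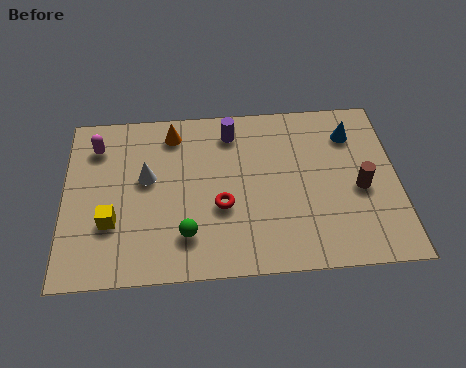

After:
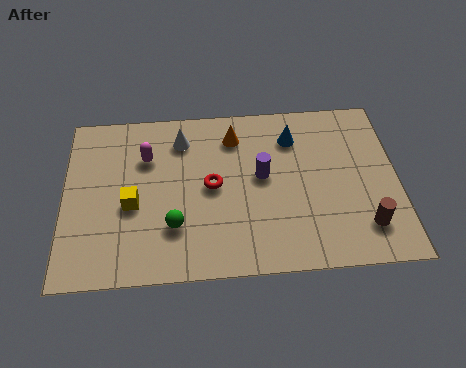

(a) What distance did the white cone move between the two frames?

2.0

From (2.8, 4.2) to (4.0, 5.8), the white cone covered √(1.2² + 1.6²) ≈ 2.0 units.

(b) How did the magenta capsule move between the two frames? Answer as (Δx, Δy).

(1.7, -0.6)

The magenta capsule was at about (1.1, 5.7) and moved to about (2.8, 5.1).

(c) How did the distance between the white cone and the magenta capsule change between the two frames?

-0.9

Before: roughly 2.3 units apart; after: 1.4. That's 0.9 units closer together.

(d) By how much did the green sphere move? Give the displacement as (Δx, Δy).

(-0.4, 0.4)

From the two frames, the green sphere sits at roughly (4.1, 1.7) before and (3.7, 2.1) after.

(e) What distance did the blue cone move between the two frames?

2.0

The blue cone moved from about (9.8, 5.6) to (7.8, 5.6), a distance of √(2.0² + 0.0²) ≈ 2.0.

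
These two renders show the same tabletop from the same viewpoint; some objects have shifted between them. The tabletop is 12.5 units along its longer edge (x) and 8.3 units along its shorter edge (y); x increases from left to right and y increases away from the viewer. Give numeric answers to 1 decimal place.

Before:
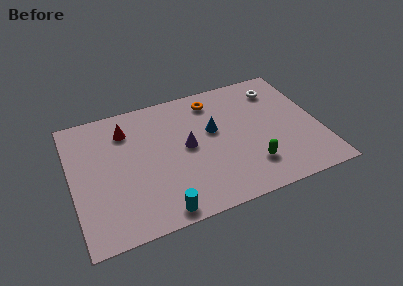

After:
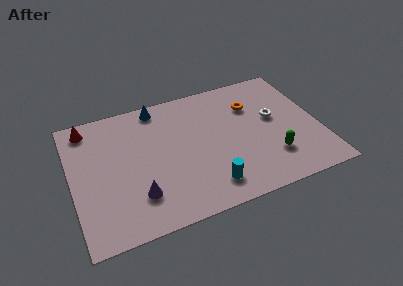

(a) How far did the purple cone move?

3.5

The purple cone moved from about (5.8, 4.3) to (3.1, 2.1), a distance of √(2.7² + 2.2²) ≈ 3.5.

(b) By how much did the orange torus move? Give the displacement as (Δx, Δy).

(1.9, -1.0)

The orange torus started near (7.4, 6.9) and ended near (9.3, 5.9).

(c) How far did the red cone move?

2.1

From (2.9, 6.4) to (1.0, 7.2), the red cone covered √(1.9² + 0.8²) ≈ 2.1 units.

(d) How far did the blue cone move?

3.6

The blue cone moved from about (7.2, 4.9) to (4.6, 7.4), a distance of √(2.6² + 2.5²) ≈ 3.6.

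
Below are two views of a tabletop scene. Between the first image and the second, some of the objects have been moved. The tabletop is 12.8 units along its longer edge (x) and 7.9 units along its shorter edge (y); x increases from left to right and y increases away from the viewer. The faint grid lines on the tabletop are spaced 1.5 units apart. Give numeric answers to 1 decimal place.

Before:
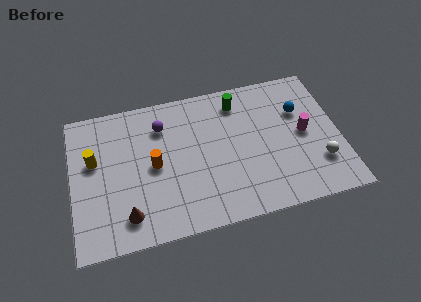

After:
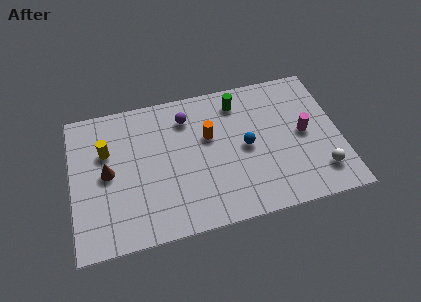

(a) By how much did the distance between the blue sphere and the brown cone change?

-2.7

The distance was about 9.3 in the first image and 6.6 in the second, so they moved 2.7 units closer together.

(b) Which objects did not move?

the green cylinder and the magenta cylinder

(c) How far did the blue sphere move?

3.0

The blue sphere was near (11.0, 5.3) before and (8.3, 3.9) after, so it travelled √(2.7² + 1.4²) ≈ 3.0 units.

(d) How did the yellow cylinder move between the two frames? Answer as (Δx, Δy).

(0.6, 0.4)

From the two frames, the yellow cylinder sits at roughly (1.1, 4.8) before and (1.7, 5.2) after.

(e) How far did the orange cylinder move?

2.9

The orange cylinder moved from about (3.9, 3.9) to (6.6, 4.9), a distance of √(2.7² + 1.0²) ≈ 2.9.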